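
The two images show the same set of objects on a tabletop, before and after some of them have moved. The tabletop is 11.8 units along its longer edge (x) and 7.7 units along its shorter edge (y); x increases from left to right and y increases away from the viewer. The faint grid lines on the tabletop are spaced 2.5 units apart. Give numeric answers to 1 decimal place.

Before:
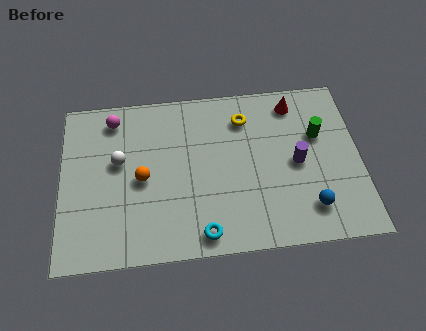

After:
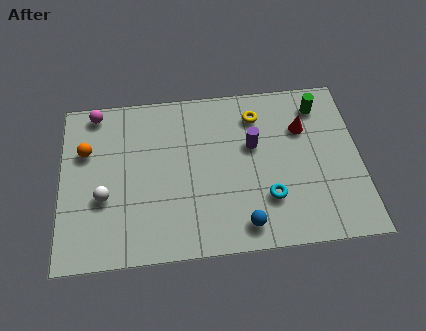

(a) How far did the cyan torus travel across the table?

2.9

The cyan torus moved from about (5.5, 0.9) to (8.1, 2.2), a distance of √(2.6² + 1.3²) ≈ 2.9.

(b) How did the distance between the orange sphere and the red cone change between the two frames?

+1.8

The distance was about 6.8 in the first image and 8.6 in the second, so they moved 1.8 units further apart.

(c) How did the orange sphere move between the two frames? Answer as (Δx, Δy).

(-2.2, 1.5)

From the two frames, the orange sphere sits at roughly (3.2, 3.6) before and (1.0, 5.1) after.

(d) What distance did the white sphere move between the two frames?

1.7

From (2.3, 4.5) to (1.7, 2.9), the white sphere covered √(0.6² + 1.6²) ≈ 1.7 units.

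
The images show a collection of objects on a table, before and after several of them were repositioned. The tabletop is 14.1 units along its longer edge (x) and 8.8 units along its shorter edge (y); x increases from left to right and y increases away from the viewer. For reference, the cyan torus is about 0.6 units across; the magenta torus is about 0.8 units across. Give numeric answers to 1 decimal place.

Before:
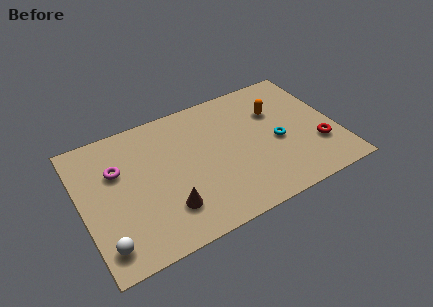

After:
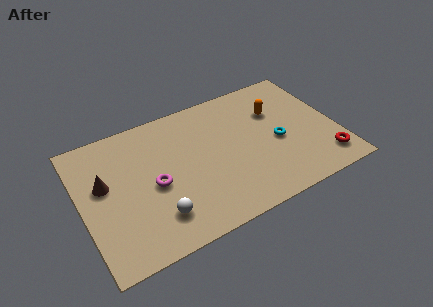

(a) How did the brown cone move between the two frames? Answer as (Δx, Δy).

(-3.1, 3.0)

The brown cone was at about (4.4, 2.2) and moved to about (1.3, 5.2).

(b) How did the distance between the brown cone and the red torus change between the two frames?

+3.8

Before: roughly 8.5 units apart; after: 12.3. That's 3.8 units further apart.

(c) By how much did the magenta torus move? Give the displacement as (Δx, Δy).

(1.8, -1.8)

From the two frames, the magenta torus sits at roughly (2.1, 5.8) before and (3.9, 4.0) after.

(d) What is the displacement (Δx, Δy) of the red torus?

(0.2, -1.1)

From the two frames, the red torus sits at roughly (12.9, 2.7) before and (13.1, 1.6) after.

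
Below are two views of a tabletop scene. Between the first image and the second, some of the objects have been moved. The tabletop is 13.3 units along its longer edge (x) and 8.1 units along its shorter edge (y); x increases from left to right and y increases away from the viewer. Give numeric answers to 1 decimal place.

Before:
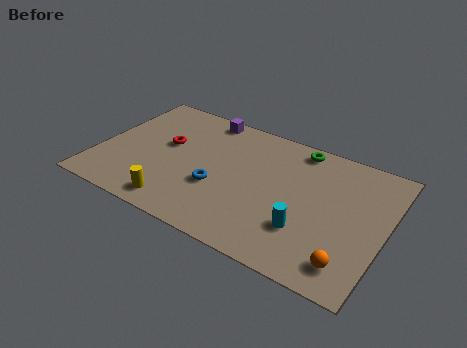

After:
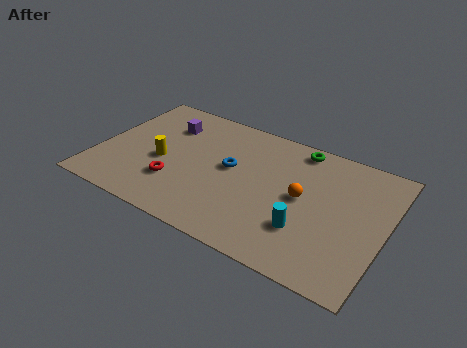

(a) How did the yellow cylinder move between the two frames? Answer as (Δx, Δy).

(-1.1, 2.4)

The yellow cylinder started near (4.1, 1.1) and ended near (3.0, 3.5).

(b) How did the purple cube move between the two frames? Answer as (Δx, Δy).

(-1.6, -1.3)

The purple cube was at about (4.4, 7.3) and moved to about (2.8, 6.0).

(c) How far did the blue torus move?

1.6

From (5.7, 3.0) to (6.1, 4.5), the blue torus covered √(0.4² + 1.5²) ≈ 1.6 units.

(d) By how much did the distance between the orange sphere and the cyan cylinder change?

-0.5

The distance was about 2.3 in the first image and 1.8 in the second, so they moved 0.5 units closer together.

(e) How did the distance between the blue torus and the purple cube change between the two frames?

-0.9

They were about 4.5 units apart before and 3.6 after — 0.9 units closer together.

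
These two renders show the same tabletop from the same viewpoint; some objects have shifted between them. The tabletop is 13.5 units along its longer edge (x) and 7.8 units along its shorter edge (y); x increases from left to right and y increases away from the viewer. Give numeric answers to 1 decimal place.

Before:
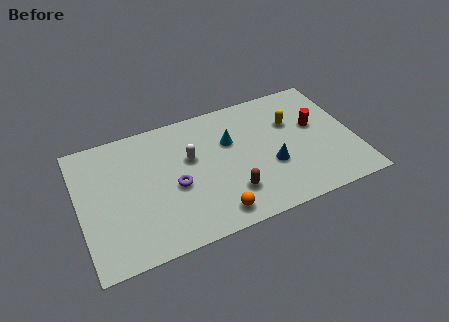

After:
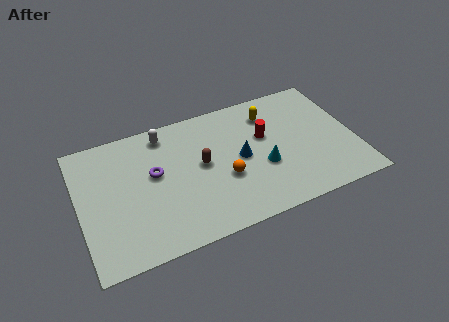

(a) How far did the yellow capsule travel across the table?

1.3

The yellow capsule moved from about (10.6, 5.2) to (9.6, 6.1), a distance of √(1.0² + 0.9²) ≈ 1.3.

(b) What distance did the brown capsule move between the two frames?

2.5

The brown capsule moved from about (7.2, 2.0) to (6.0, 4.2), a distance of √(1.2² + 2.2²) ≈ 2.5.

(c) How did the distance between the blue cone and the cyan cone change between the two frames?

-1.5

The distance was about 2.8 in the first image and 1.3 in the second, so they moved 1.5 units closer together.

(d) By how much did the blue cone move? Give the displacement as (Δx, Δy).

(-1.4, 1.0)

The blue cone started near (9.3, 2.9) and ended near (7.9, 3.9).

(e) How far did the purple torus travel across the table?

1.4

The purple torus was near (4.6, 3.4) before and (3.7, 4.5) after, so it travelled √(0.9² + 1.1²) ≈ 1.4 units.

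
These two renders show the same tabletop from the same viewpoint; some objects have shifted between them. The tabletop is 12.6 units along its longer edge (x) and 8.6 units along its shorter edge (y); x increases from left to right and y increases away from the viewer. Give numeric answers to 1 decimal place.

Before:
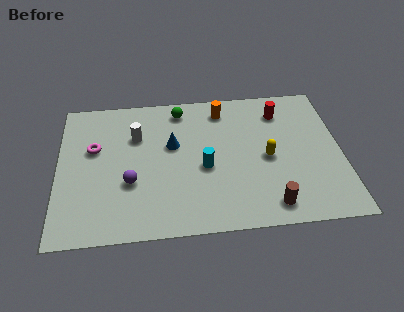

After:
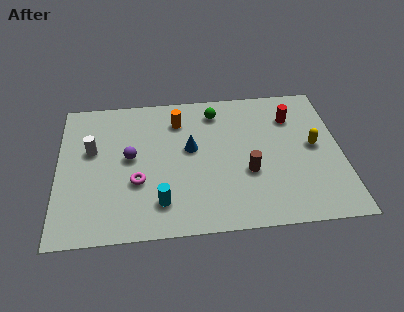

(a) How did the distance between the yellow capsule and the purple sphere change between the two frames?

+2.0

They were about 6.2 units apart before and 8.2 after — 2.0 units further apart.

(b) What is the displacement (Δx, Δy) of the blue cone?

(0.8, -0.3)

The blue cone started near (5.1, 5.2) and ended near (5.9, 4.9).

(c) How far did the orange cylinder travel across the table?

2.1

The orange cylinder moved from about (7.4, 7.2) to (5.4, 6.7), a distance of √(2.0² + 0.5²) ≈ 2.1.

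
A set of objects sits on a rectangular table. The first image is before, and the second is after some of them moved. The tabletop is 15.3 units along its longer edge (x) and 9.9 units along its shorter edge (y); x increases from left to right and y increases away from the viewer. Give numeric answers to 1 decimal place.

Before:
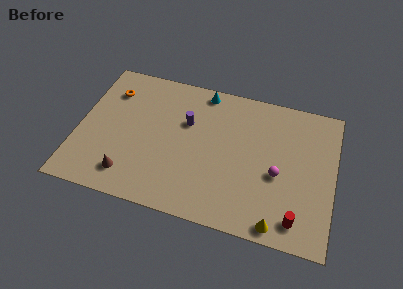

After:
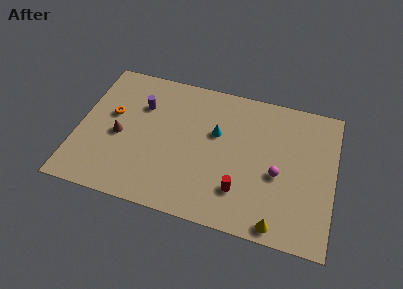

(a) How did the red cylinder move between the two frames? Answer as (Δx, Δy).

(-3.4, 1.0)

The red cylinder started near (13.3, 1.5) and ended near (9.9, 2.5).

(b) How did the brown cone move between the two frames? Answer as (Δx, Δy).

(-0.8, 2.6)

The brown cone started near (3.3, 1.8) and ended near (2.5, 4.4).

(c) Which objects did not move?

the magenta sphere and the yellow cone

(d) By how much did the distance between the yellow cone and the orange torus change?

-1.0

They were about 12.4 units apart before and 11.4 after — 1.0 units closer together.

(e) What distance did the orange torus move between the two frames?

1.7

From (1.7, 7.5) to (1.9, 5.8), the orange torus covered √(0.2² + 1.7²) ≈ 1.7 units.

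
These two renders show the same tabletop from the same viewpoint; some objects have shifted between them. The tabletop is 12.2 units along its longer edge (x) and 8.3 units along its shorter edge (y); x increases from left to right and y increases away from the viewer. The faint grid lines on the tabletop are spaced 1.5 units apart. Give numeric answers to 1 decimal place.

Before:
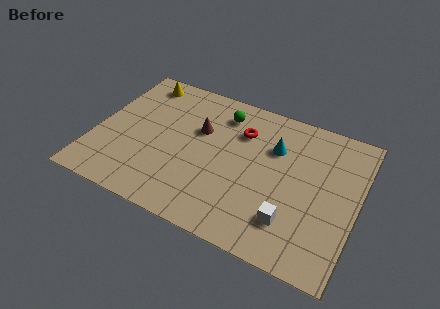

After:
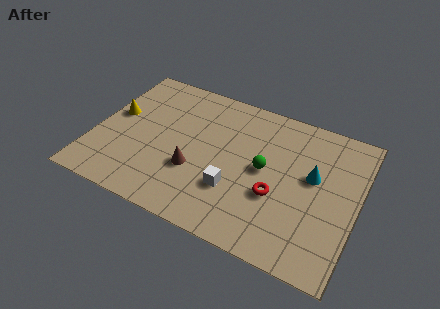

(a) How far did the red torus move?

3.5

From (6.6, 6.0) to (8.6, 3.1), the red torus covered √(2.0² + 2.9²) ≈ 3.5 units.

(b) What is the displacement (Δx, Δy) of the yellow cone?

(-0.8, -2.5)

The yellow cone was at about (1.6, 7.2) and moved to about (0.8, 4.7).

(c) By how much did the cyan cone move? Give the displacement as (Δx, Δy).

(1.9, -0.9)

The cyan cone was at about (8.2, 5.7) and moved to about (10.1, 4.8).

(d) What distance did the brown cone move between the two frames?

2.4

The brown cone moved from about (4.7, 5.3) to (4.8, 2.9), a distance of √(0.1² + 2.4²) ≈ 2.4.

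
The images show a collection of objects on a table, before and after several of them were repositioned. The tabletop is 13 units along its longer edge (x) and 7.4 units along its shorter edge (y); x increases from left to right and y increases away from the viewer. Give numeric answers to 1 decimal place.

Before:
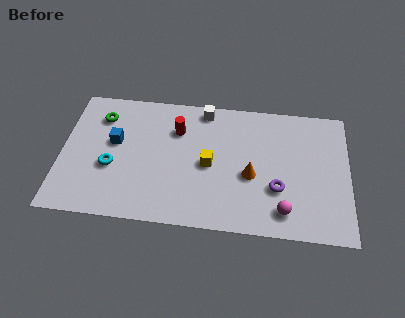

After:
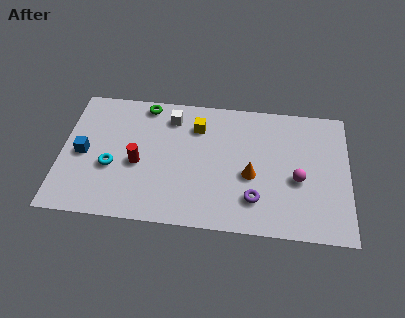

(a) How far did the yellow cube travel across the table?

2.2

From (6.7, 3.5) to (6.1, 5.6), the yellow cube covered √(0.6² + 2.1²) ≈ 2.2 units.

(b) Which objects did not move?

the orange cone and the cyan torus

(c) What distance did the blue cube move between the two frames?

1.6

The blue cube moved from about (2.4, 4.3) to (1.0, 3.5), a distance of √(1.4² + 0.8²) ≈ 1.6.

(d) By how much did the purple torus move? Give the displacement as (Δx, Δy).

(-1.0, -0.7)

The purple torus was at about (9.8, 2.5) and moved to about (8.8, 1.8).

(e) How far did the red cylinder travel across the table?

2.7

From (5.2, 5.3) to (3.5, 3.2), the red cylinder covered √(1.7² + 2.1²) ≈ 2.7 units.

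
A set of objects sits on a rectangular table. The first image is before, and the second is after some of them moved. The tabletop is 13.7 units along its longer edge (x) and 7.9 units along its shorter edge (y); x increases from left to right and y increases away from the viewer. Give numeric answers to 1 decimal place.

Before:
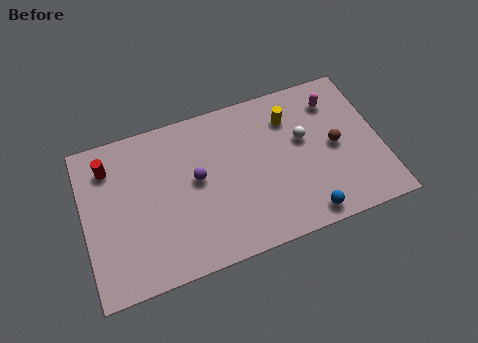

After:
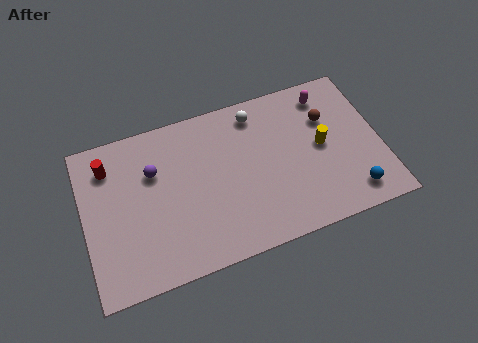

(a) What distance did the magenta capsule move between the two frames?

0.5

The magenta capsule moved from about (11.8, 6.2) to (11.5, 6.6), a distance of √(0.3² + 0.4²) ≈ 0.5.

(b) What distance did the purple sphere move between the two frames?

2.1

The purple sphere was near (5.2, 4.3) before and (3.3, 5.3) after, so it travelled √(1.9² + 1.0²) ≈ 2.1 units.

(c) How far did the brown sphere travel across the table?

1.5

The brown sphere was near (11.6, 3.9) before and (11.4, 5.4) after, so it travelled √(0.2² + 1.5²) ≈ 1.5 units.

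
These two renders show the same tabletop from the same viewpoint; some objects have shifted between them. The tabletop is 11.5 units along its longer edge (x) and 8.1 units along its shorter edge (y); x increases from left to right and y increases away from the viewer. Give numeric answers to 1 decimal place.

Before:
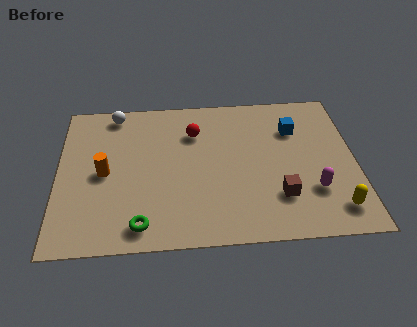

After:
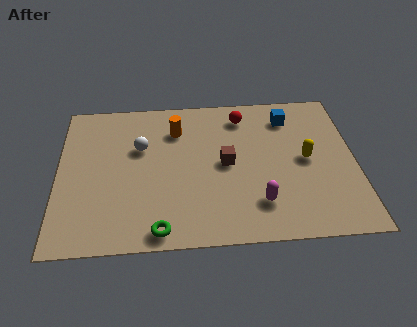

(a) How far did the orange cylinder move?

3.6

From (1.8, 3.9) to (4.6, 6.1), the orange cylinder covered √(2.8² + 2.2²) ≈ 3.6 units.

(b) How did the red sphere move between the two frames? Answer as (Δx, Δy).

(1.9, 0.8)

The red sphere was at about (5.3, 5.9) and moved to about (7.2, 6.7).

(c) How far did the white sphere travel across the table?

2.2

The white sphere was near (2.2, 7.2) before and (3.2, 5.2) after, so it travelled √(1.0² + 2.0²) ≈ 2.2 units.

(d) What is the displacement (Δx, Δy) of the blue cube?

(-0.2, 0.7)

The blue cube was at about (9.2, 5.8) and moved to about (9.0, 6.5).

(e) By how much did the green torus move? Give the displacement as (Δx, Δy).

(0.7, -0.3)

The green torus started near (3.2, 1.1) and ended near (3.9, 0.8).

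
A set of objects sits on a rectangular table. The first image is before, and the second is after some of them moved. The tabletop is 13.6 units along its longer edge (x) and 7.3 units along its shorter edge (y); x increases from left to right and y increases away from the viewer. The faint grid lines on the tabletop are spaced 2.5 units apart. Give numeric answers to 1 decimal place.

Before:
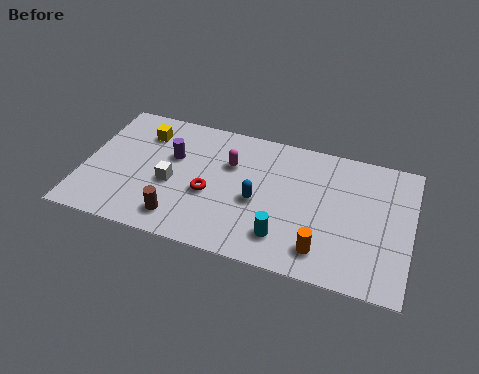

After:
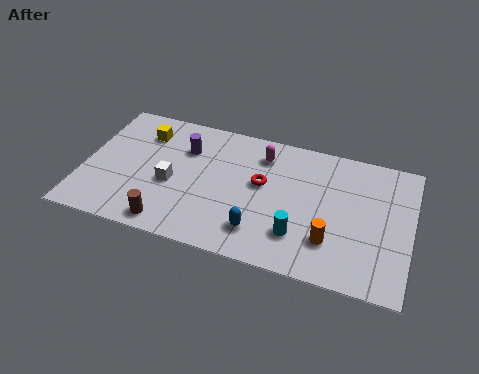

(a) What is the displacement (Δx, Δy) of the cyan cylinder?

(0.6, 0.3)

The cyan cylinder was at about (8.5, 1.6) and moved to about (9.1, 1.9).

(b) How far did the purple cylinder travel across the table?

0.8

The purple cylinder was near (3.6, 4.6) before and (4.1, 5.2) after, so it travelled √(0.5² + 0.6²) ≈ 0.8 units.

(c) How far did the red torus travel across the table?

2.4

The red torus was near (5.3, 3.0) before and (7.4, 4.2) after, so it travelled √(2.1² + 1.2²) ≈ 2.4 units.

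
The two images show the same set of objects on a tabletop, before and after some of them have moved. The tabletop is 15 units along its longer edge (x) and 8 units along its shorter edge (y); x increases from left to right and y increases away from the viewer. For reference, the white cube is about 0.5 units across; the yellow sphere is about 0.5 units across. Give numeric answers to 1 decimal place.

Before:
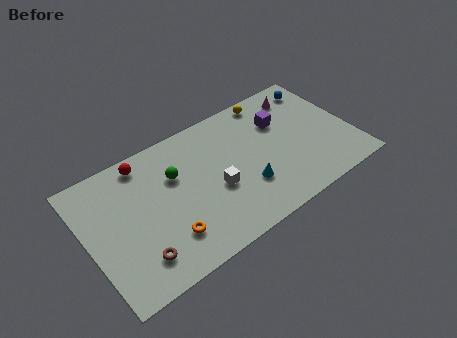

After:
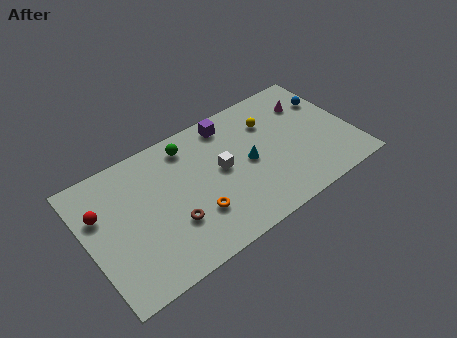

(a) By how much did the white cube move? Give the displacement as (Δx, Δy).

(0.5, 1.0)

From the two frames, the white cube sits at roughly (7.1, 3.3) before and (7.6, 4.3) after.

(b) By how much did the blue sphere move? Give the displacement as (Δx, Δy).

(0.3, -1.1)

From the two frames, the blue sphere sits at roughly (13.8, 6.7) before and (14.1, 5.6) after.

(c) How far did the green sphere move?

1.7

From (5.1, 5.3) to (6.1, 6.7), the green sphere covered √(1.0² + 1.4²) ≈ 1.7 units.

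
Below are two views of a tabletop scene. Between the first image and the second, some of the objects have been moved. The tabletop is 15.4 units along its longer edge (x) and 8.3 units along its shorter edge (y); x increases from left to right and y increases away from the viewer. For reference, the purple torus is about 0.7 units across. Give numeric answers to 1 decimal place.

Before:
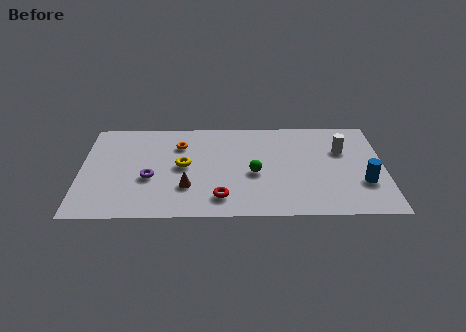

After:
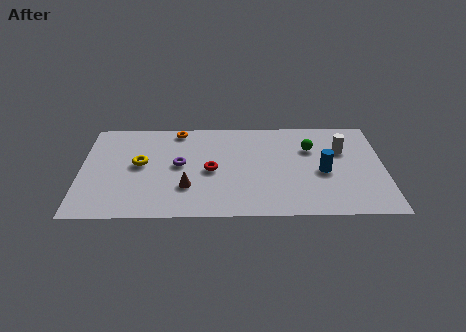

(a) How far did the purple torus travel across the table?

1.9

From (3.5, 3.3) to (5.0, 4.4), the purple torus covered √(1.5² + 1.1²) ≈ 1.9 units.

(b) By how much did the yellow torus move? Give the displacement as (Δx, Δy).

(-2.2, 0.2)

From the two frames, the yellow torus sits at roughly (5.2, 4.3) before and (3.0, 4.5) after.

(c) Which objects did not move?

the white cylinder and the brown cone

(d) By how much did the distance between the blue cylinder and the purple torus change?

-3.5

They were about 10.8 units apart before and 7.3 after — 3.5 units closer together.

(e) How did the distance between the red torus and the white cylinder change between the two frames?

-0.4

The distance was about 7.3 in the first image and 6.9 in the second, so they moved 0.4 units closer together.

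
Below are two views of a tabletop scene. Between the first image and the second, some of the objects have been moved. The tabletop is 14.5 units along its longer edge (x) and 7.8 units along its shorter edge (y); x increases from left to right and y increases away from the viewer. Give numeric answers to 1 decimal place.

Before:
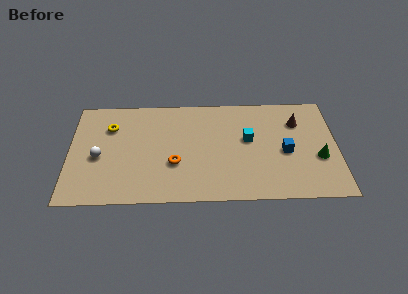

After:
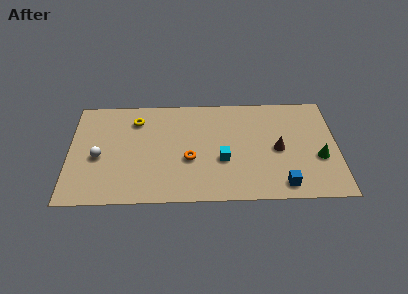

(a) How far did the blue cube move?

2.4

The blue cube was near (11.7, 3.5) before and (11.5, 1.1) after, so it travelled √(0.2² + 2.4²) ≈ 2.4 units.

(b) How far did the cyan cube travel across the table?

2.1

The cyan cube was near (9.7, 4.5) before and (8.3, 3.0) after, so it travelled √(1.4² + 1.5²) ≈ 2.1 units.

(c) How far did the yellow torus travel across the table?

1.5

The yellow torus was near (2.2, 5.6) before and (3.6, 6.1) after, so it travelled √(1.4² + 0.5²) ≈ 1.5 units.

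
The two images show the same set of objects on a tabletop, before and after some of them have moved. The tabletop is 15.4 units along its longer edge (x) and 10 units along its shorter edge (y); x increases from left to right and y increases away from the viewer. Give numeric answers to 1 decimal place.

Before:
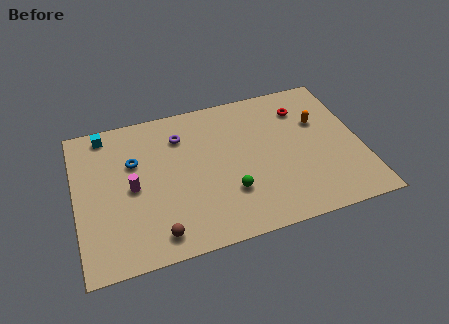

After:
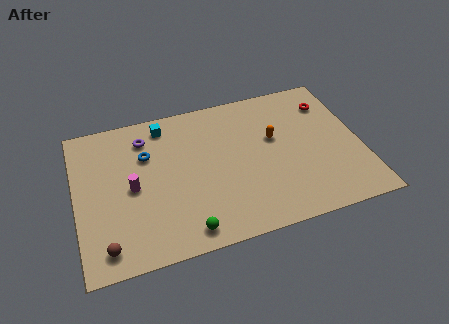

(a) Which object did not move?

the magenta cylinder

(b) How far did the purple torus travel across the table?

1.9

From (5.8, 7.6) to (3.9, 8.0), the purple torus covered √(1.9² + 0.4²) ≈ 1.9 units.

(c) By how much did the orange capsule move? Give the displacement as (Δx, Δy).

(-2.5, -0.5)

The orange capsule started near (13.3, 6.5) and ended near (10.8, 6.0).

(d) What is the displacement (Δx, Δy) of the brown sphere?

(-2.7, 0.0)

The brown sphere was at about (4.1, 1.4) and moved to about (1.4, 1.4).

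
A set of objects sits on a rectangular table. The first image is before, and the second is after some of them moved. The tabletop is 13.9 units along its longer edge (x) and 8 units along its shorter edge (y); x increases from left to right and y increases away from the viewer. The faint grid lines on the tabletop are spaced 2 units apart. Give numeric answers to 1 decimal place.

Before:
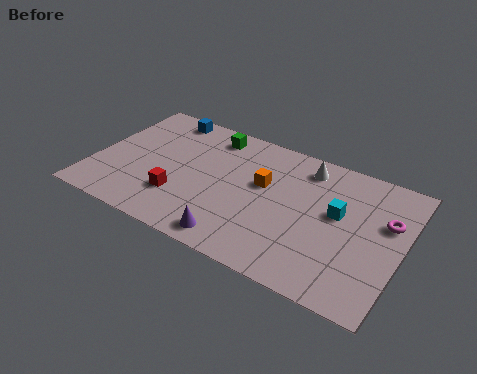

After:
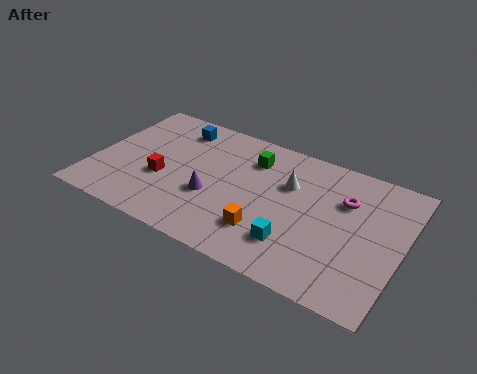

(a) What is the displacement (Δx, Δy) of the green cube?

(2.0, -0.7)

From the two frames, the green cube sits at roughly (4.9, 6.8) before and (6.9, 6.1) after.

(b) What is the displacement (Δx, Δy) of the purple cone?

(-1.4, 2.0)

The purple cone started near (6.9, 1.0) and ended near (5.5, 3.0).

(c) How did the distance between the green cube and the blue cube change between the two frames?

+1.3

The distance was about 2.3 in the first image and 3.6 in the second, so they moved 1.3 units further apart.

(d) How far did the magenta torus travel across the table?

1.9

The magenta torus was near (13.1, 5.1) before and (11.2, 5.5) after, so it travelled √(1.9² + 0.4²) ≈ 1.9 units.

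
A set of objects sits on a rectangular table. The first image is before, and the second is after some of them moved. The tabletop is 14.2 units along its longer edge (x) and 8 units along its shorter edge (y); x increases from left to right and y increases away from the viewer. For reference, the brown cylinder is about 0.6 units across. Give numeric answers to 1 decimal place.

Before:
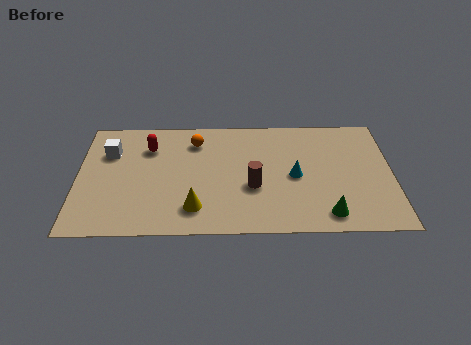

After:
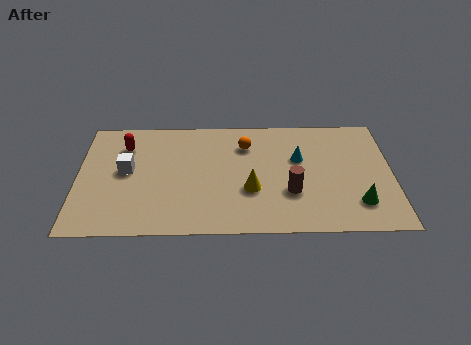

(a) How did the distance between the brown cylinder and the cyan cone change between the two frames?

+0.3

They were about 2.0 units apart before and 2.3 after — 0.3 units further apart.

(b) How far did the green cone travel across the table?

1.6

From (11.2, 1.2) to (12.6, 1.9), the green cone covered √(1.4² + 0.7²) ≈ 1.6 units.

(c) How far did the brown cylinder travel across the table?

1.7

The brown cylinder was near (7.9, 3.1) before and (9.6, 2.7) after, so it travelled √(1.7² + 0.4²) ≈ 1.7 units.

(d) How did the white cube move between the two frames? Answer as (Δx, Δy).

(0.8, -1.3)

The white cube started near (1.4, 5.6) and ended near (2.2, 4.3).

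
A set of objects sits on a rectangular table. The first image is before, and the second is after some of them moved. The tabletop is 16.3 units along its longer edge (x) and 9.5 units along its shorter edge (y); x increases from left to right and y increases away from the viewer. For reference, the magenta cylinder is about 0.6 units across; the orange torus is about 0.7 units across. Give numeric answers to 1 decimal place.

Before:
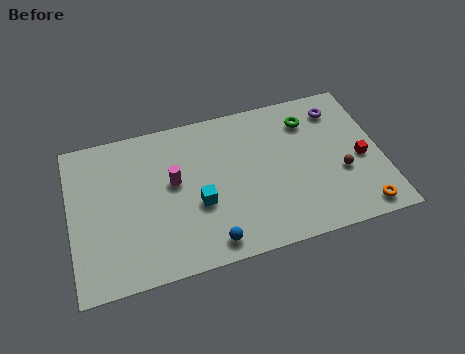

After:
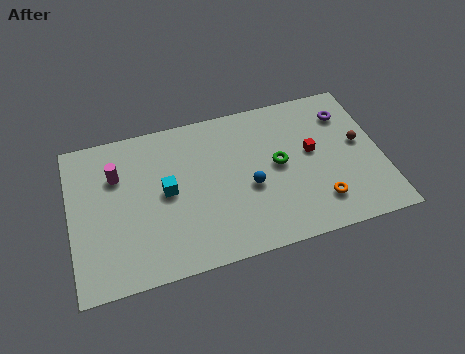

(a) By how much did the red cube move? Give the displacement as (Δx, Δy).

(-2.5, 1.1)

From the two frames, the red cube sits at roughly (15.2, 4.2) before and (12.7, 5.3) after.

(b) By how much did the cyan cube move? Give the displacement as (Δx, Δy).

(-1.6, 1.2)

The cyan cube started near (6.6, 3.7) and ended near (5.0, 4.9).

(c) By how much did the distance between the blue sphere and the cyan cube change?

+1.9

Before: roughly 2.5 units apart; after: 4.4. That's 1.9 units further apart.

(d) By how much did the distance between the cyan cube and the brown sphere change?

+2.7

The distance was about 7.5 in the first image and 10.2 in the second, so they moved 2.7 units further apart.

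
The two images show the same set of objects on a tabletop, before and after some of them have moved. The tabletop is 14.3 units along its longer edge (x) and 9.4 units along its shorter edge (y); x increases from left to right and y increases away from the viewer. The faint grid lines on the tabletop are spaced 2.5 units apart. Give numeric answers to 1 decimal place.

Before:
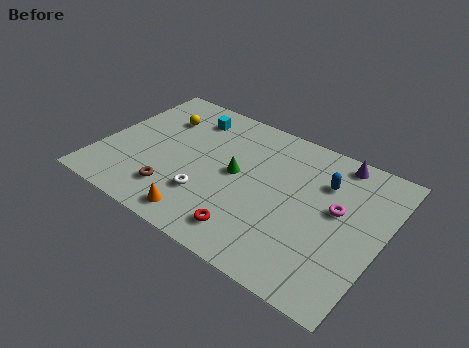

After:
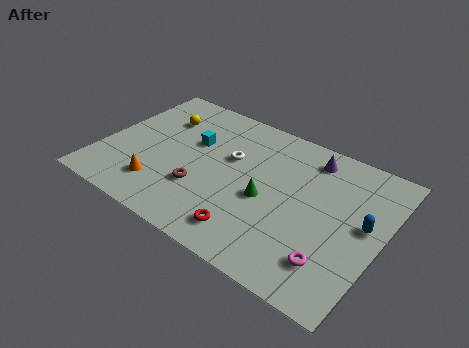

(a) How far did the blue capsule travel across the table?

2.8

From (11.1, 6.7) to (13.4, 5.1), the blue capsule covered √(2.3² + 1.6²) ≈ 2.8 units.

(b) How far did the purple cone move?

1.4

The purple cone was near (11.5, 8.4) before and (10.2, 7.9) after, so it travelled √(1.3² + 0.5²) ≈ 1.4 units.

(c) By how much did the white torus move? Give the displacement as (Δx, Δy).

(0.6, 3.1)

The white torus was at about (5.8, 2.7) and moved to about (6.4, 5.8).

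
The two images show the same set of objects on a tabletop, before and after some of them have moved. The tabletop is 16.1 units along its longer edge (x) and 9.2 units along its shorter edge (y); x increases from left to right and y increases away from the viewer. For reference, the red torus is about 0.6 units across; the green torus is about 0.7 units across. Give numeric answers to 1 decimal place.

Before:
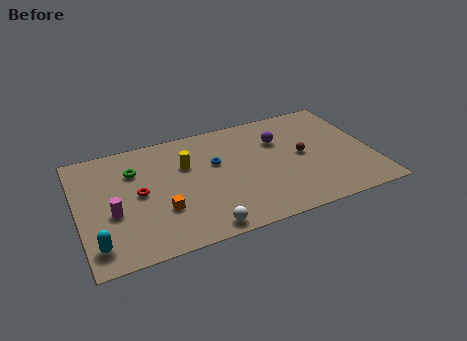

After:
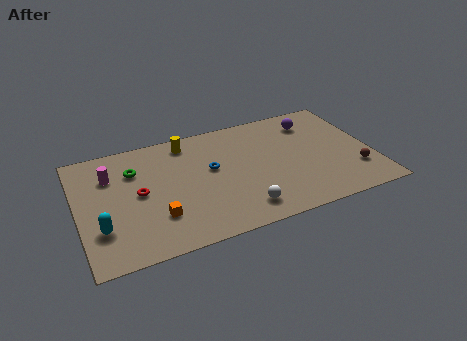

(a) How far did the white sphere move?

2.3

The white sphere was near (6.4, 0.9) before and (8.6, 1.6) after, so it travelled √(2.2² + 0.7²) ≈ 2.3 units.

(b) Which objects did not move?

the red torus and the green torus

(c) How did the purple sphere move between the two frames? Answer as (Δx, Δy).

(2.0, 0.9)

The purple sphere started near (11.2, 6.4) and ended near (13.2, 7.3).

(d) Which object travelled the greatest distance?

the brown sphere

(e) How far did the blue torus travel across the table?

0.5

From (7.6, 5.7) to (7.3, 5.3), the blue torus covered √(0.3² + 0.4²) ≈ 0.5 units.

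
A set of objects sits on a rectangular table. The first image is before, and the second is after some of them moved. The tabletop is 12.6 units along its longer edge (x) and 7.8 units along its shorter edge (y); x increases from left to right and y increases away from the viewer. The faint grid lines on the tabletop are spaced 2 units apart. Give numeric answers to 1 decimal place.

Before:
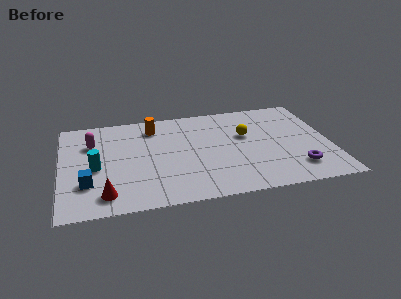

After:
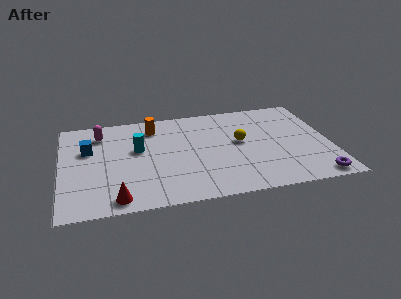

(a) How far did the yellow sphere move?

0.6

The yellow sphere moved from about (8.7, 4.8) to (8.4, 4.3), a distance of √(0.3² + 0.5²) ≈ 0.6.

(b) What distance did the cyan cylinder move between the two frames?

2.3

The cyan cylinder was near (1.6, 3.5) before and (3.6, 4.6) after, so it travelled √(2.0² + 1.1²) ≈ 2.3 units.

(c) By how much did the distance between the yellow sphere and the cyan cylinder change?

-2.4

The distance was about 7.2 in the first image and 4.8 in the second, so they moved 2.4 units closer together.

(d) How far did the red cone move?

0.6

The red cone was near (2.0, 1.3) before and (2.5, 0.9) after, so it travelled √(0.5² + 0.4²) ≈ 0.6 units.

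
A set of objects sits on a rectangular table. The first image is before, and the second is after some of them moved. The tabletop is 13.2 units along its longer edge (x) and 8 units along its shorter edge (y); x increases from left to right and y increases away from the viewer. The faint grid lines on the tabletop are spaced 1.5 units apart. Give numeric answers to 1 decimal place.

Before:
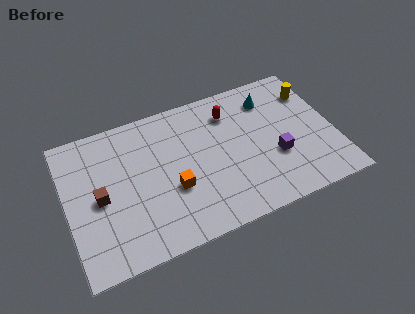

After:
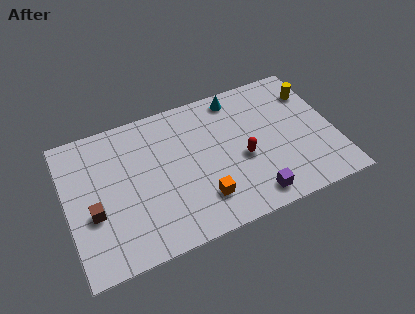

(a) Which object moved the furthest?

the red capsule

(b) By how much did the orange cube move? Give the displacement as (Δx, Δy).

(1.3, -1.1)

From the two frames, the orange cube sits at roughly (5.1, 3.0) before and (6.4, 1.9) after.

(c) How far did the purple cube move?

2.3

The purple cube was near (10.2, 2.9) before and (8.8, 1.1) after, so it travelled √(1.4² + 1.8²) ≈ 2.3 units.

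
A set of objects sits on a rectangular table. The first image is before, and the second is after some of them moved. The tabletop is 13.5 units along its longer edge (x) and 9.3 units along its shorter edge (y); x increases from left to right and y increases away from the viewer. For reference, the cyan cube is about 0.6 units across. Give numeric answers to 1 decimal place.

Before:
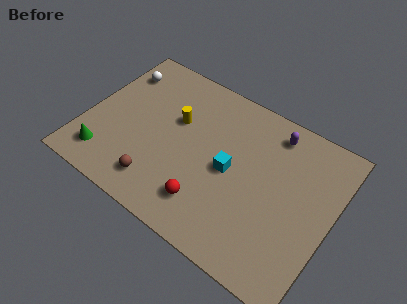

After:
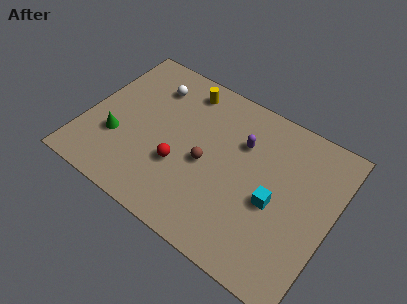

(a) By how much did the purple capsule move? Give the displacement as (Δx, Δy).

(-1.5, -1.5)

The purple capsule was at about (9.8, 7.9) and moved to about (8.3, 6.4).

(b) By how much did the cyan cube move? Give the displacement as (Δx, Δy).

(2.5, -0.5)

From the two frames, the cyan cube sits at roughly (8.0, 4.5) before and (10.5, 4.0) after.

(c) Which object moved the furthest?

the brown sphere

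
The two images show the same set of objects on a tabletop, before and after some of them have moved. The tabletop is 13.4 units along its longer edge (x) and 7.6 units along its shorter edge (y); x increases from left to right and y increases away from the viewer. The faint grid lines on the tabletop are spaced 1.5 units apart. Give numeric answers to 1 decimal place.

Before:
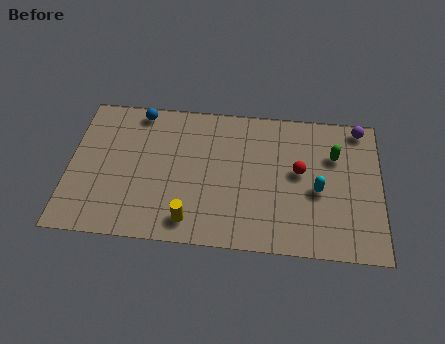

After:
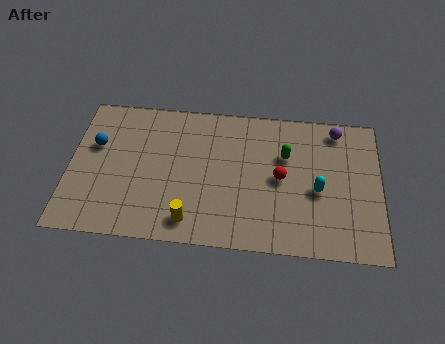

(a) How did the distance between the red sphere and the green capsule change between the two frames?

-0.6

The distance was about 1.8 in the first image and 1.2 in the second, so they moved 0.6 units closer together.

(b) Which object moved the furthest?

the blue sphere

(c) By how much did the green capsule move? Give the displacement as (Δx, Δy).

(-2.1, -0.2)

The green capsule was at about (11.4, 5.2) and moved to about (9.3, 5.0).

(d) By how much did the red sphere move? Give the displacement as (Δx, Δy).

(-0.8, -0.4)

From the two frames, the red sphere sits at roughly (9.9, 4.2) before and (9.1, 3.8) after.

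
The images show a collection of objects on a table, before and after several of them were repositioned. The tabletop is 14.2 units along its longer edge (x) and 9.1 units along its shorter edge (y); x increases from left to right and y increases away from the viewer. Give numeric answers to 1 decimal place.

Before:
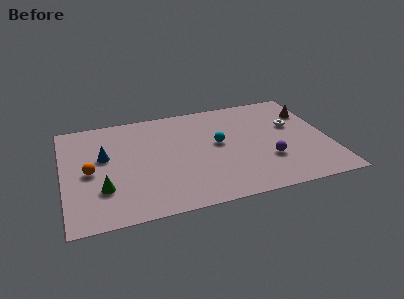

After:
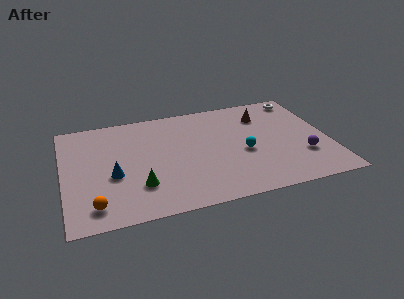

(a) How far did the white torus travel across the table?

2.5

The white torus was near (12.4, 5.6) before and (13.1, 8.0) after, so it travelled √(0.7² + 2.4²) ≈ 2.5 units.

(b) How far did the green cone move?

1.9

The green cone moved from about (2.0, 2.7) to (3.9, 2.5), a distance of √(1.9² + 0.2²) ≈ 1.9.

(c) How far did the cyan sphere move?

1.7

The cyan sphere moved from about (8.3, 5.0) to (9.6, 3.9), a distance of √(1.3² + 1.1²) ≈ 1.7.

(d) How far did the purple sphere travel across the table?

1.9

The purple sphere was near (10.8, 2.9) before and (12.7, 2.8) after, so it travelled √(1.9² + 0.1²) ≈ 1.9 units.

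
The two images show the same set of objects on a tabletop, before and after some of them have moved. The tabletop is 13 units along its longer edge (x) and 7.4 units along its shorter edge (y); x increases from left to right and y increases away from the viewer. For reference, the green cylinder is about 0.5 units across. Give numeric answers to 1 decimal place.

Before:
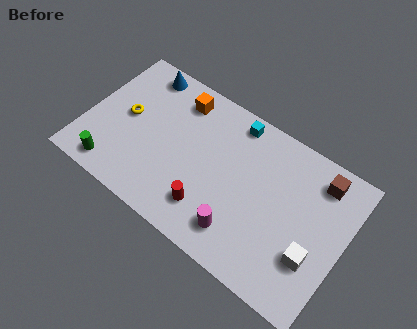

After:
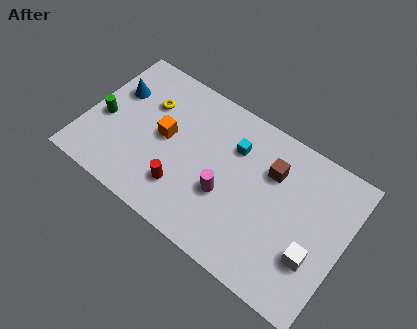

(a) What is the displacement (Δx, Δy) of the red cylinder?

(-1.4, 0.2)

From the two frames, the red cylinder sits at roughly (6.6, 1.7) before and (5.2, 1.9) after.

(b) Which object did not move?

the white cube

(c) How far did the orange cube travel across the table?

2.2

The orange cube was near (4.2, 6.1) before and (3.9, 3.9) after, so it travelled √(0.3² + 2.2²) ≈ 2.2 units.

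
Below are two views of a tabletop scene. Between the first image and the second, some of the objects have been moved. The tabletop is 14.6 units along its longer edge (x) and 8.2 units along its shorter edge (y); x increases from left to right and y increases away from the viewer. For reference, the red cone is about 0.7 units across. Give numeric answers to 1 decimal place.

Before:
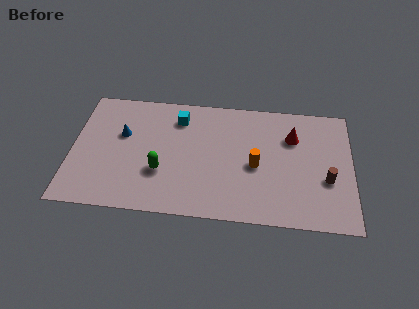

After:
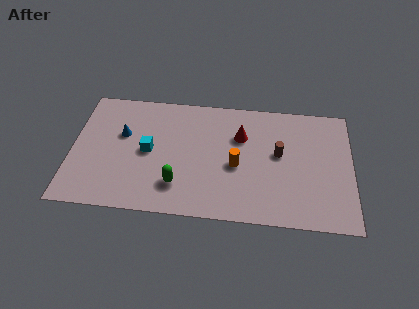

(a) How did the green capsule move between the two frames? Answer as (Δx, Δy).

(0.9, -0.8)

The green capsule was at about (4.7, 2.8) and moved to about (5.6, 2.0).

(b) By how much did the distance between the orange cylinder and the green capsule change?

-1.6

Before: roughly 5.0 units apart; after: 3.4. That's 1.6 units closer together.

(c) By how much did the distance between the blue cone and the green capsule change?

+1.2

Before: roughly 3.1 units apart; after: 4.3. That's 1.2 units further apart.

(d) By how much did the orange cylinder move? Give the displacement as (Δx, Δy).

(-1.0, -0.1)

The orange cylinder was at about (9.6, 3.7) and moved to about (8.6, 3.6).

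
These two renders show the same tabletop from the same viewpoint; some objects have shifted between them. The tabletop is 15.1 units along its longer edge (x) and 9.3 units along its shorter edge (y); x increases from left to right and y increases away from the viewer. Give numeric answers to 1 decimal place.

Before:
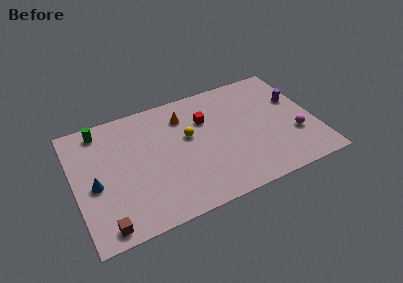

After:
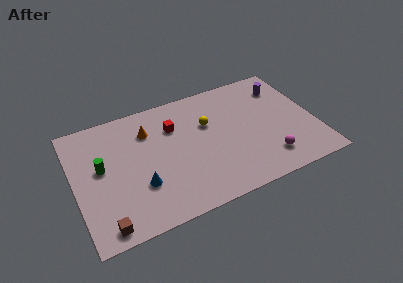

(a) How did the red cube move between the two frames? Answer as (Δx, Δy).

(-2.0, 0.2)

The red cube started near (8.4, 6.4) and ended near (6.4, 6.6).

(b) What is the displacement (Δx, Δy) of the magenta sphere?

(-1.9, -1.2)

From the two frames, the magenta sphere sits at roughly (13.7, 3.1) before and (11.8, 1.9) after.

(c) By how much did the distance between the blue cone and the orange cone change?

-2.7

The distance was about 6.7 in the first image and 4.0 in the second, so they moved 2.7 units closer together.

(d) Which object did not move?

the brown cube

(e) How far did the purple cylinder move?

1.4

The purple cylinder moved from about (14.1, 5.9) to (13.5, 7.2), a distance of √(0.6² + 1.3²) ≈ 1.4.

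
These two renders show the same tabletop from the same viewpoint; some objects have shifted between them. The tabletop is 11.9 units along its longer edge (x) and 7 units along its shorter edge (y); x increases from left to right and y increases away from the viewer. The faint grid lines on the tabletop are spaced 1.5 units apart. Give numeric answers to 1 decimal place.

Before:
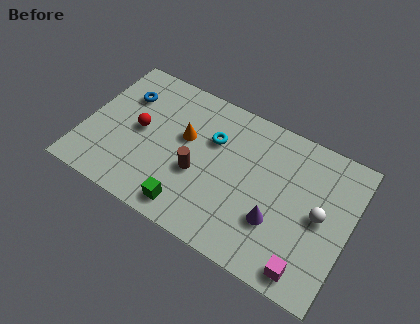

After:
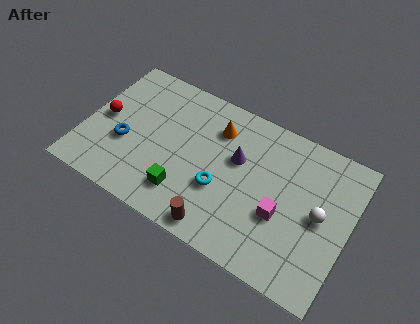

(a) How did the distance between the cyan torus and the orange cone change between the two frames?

+1.5

The distance was about 1.3 in the first image and 2.8 in the second, so they moved 1.5 units further apart.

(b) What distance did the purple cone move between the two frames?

2.8

From (8.8, 2.3) to (6.8, 4.3), the purple cone covered √(2.0² + 2.0²) ≈ 2.8 units.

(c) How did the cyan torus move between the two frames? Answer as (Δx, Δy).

(0.7, -2.1)

The cyan torus was at about (5.6, 4.7) and moved to about (6.3, 2.6).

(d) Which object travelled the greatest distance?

the purple cone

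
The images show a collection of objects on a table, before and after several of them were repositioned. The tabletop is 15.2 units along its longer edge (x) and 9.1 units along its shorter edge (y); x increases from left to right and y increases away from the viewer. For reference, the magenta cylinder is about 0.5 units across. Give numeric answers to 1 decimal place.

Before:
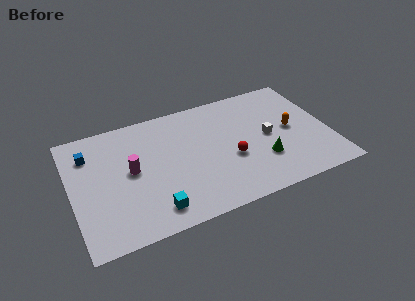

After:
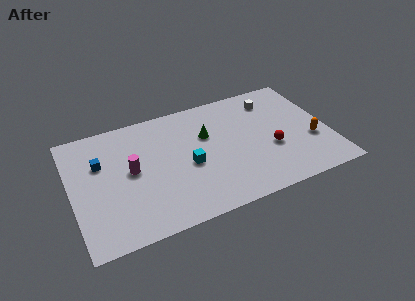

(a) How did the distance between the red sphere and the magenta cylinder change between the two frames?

+2.4

Before: roughly 5.9 units apart; after: 8.3. That's 2.4 units further apart.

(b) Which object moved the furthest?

the green cone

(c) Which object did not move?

the magenta cylinder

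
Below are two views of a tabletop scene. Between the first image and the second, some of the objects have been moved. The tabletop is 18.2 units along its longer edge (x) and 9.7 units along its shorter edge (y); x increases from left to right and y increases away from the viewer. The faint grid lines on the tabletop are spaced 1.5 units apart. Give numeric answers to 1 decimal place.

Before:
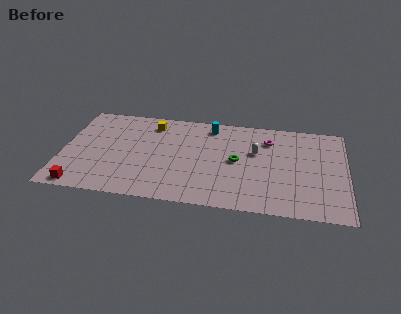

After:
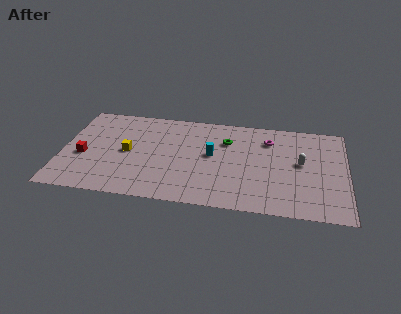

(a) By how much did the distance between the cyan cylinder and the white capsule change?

+1.9

The distance was about 3.8 in the first image and 5.7 in the second, so they moved 1.9 units further apart.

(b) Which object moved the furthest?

the yellow cube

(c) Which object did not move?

the magenta torus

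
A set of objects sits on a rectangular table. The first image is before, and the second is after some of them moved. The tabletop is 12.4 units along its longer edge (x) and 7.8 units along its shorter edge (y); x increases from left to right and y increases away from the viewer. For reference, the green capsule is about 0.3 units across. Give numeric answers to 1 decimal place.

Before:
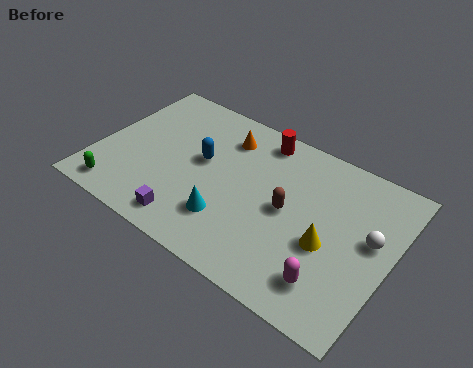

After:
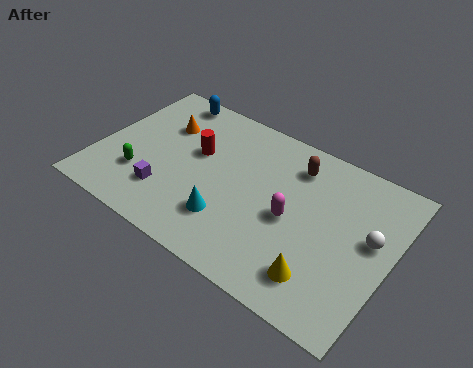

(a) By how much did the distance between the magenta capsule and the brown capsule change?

-0.6

The distance was about 3.2 in the first image and 2.6 in the second, so they moved 0.6 units closer together.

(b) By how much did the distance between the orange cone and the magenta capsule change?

-0.8

Before: roughly 7.0 units apart; after: 6.2. That's 0.8 units closer together.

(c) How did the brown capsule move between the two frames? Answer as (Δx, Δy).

(-0.1, 2.3)

From the two frames, the brown capsule sits at roughly (8.1, 3.9) before and (8.0, 6.2) after.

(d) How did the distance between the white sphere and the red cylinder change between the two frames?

+1.9

They were about 5.6 units apart before and 7.5 after — 1.9 units further apart.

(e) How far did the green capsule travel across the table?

1.5

The green capsule moved from about (1.3, 1.0) to (2.0, 2.3), a distance of √(0.7² + 1.3²) ≈ 1.5.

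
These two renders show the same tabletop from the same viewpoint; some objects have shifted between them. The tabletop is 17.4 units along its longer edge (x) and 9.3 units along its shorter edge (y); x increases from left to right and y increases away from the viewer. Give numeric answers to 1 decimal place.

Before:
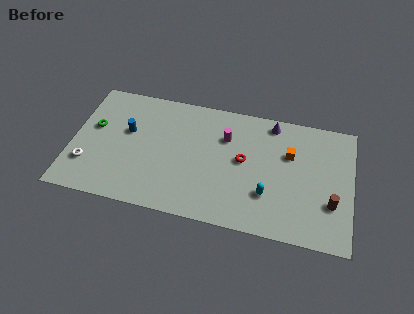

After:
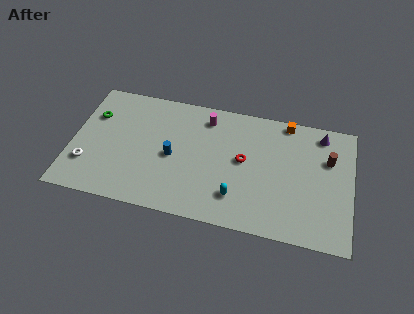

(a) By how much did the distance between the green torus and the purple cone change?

+3.0

The distance was about 11.3 in the first image and 14.3 in the second, so they moved 3.0 units further apart.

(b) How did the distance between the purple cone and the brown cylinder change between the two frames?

-4.6

The distance was about 6.5 in the first image and 1.9 in the second, so they moved 4.6 units closer together.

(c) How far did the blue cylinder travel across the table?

3.2

The blue cylinder was near (3.4, 5.6) before and (6.3, 4.3) after, so it travelled √(2.9² + 1.3²) ≈ 3.2 units.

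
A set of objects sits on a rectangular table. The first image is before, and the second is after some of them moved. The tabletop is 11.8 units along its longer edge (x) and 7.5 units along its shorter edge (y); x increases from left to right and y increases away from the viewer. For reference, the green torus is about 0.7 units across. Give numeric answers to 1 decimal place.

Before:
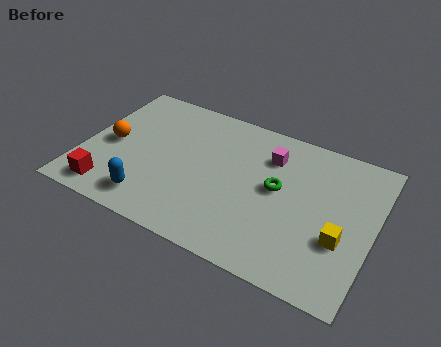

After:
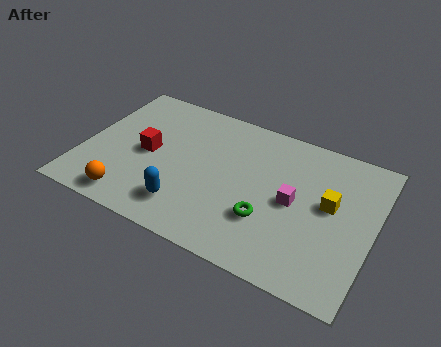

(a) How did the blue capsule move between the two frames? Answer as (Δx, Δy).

(1.4, 0.3)

The blue capsule was at about (3.1, 1.3) and moved to about (4.5, 1.6).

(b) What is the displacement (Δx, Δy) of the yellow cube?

(-0.6, 1.5)

From the two frames, the yellow cube sits at roughly (10.6, 2.7) before and (10.0, 4.2) after.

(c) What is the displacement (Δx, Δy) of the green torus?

(-0.2, -1.7)

The green torus was at about (7.9, 4.1) and moved to about (7.7, 2.4).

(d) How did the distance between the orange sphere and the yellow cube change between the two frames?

-1.2

Before: roughly 9.5 units apart; after: 8.3. That's 1.2 units closer together.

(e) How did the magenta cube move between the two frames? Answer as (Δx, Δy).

(1.2, -1.9)

From the two frames, the magenta cube sits at roughly (7.4, 5.6) before and (8.6, 3.7) after.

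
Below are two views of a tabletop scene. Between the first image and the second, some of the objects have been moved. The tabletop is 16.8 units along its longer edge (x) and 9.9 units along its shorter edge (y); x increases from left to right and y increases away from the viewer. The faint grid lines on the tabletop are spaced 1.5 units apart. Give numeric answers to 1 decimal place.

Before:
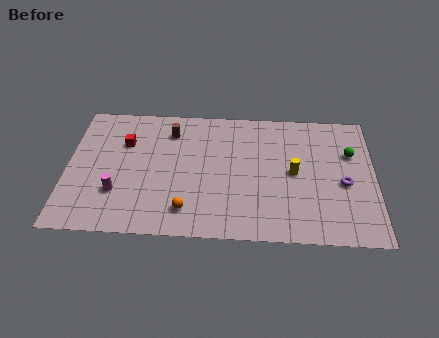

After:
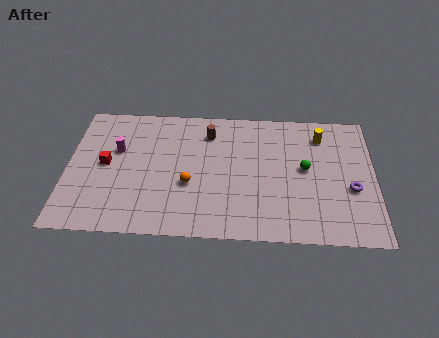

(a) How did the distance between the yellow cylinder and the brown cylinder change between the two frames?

-1.2

The distance was about 7.4 in the first image and 6.2 in the second, so they moved 1.2 units closer together.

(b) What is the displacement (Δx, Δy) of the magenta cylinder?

(-0.1, 3.2)

The magenta cylinder started near (2.8, 3.0) and ended near (2.7, 6.2).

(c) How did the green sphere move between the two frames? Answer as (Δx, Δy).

(-2.5, -1.3)

The green sphere started near (15.5, 6.6) and ended near (13.0, 5.3).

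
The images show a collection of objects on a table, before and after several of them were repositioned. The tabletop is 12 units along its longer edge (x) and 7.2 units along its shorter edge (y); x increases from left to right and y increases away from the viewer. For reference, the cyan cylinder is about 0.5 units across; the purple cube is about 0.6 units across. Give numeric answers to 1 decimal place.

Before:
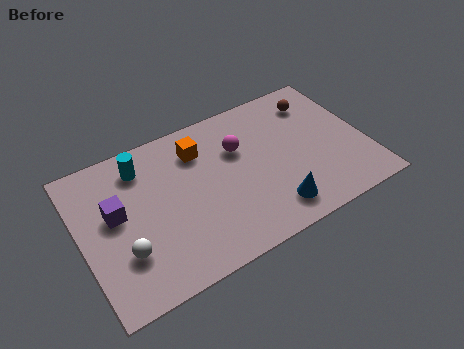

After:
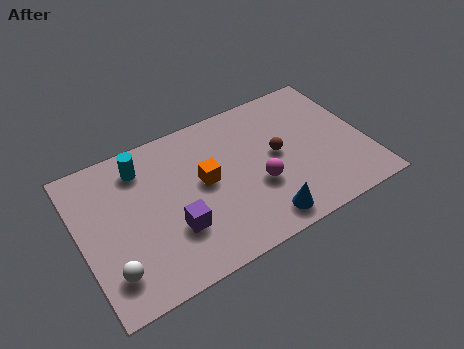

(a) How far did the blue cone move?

0.6

The blue cone moved from about (7.7, 1.3) to (7.2, 1.0), a distance of √(0.5² + 0.3²) ≈ 0.6.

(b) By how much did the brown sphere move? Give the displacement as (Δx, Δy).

(-2.0, -1.9)

The brown sphere started near (10.3, 5.7) and ended near (8.3, 3.8).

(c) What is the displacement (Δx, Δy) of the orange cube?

(0.0, -1.6)

The orange cube started near (5.2, 5.5) and ended near (5.2, 3.9).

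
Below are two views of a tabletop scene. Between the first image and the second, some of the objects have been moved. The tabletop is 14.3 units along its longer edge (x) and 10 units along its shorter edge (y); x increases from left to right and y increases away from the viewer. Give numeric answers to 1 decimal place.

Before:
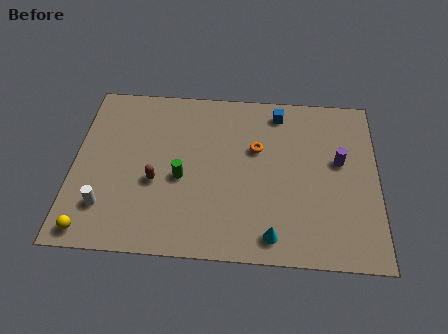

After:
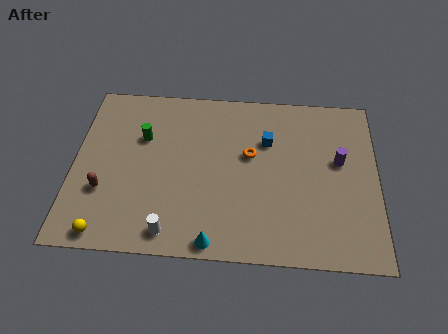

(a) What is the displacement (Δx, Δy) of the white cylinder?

(3.1, -1.2)

The white cylinder was at about (1.6, 2.4) and moved to about (4.7, 1.2).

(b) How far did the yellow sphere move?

0.7

The yellow sphere was near (1.0, 1.0) before and (1.7, 0.9) after, so it travelled √(0.7² + 0.1²) ≈ 0.7 units.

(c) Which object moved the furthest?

the white cylinder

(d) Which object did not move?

the purple cylinder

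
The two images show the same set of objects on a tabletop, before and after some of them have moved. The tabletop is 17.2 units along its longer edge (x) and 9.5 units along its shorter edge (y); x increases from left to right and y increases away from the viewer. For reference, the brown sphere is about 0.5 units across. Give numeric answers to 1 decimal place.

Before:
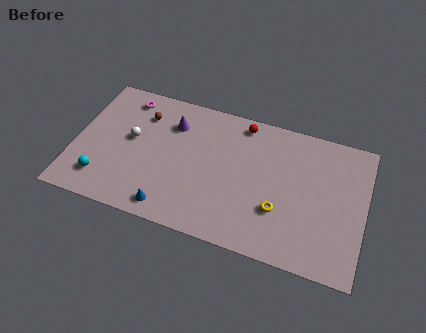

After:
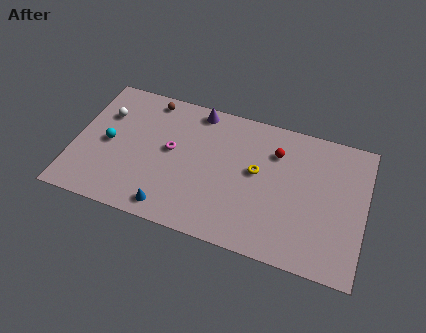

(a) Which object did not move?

the blue cone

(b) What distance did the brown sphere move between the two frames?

1.2

The brown sphere moved from about (3.8, 7.2) to (4.1, 8.4), a distance of √(0.3² + 1.2²) ≈ 1.2.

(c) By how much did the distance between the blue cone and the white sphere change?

+2.1

The distance was about 4.9 in the first image and 7.0 in the second, so they moved 2.1 units further apart.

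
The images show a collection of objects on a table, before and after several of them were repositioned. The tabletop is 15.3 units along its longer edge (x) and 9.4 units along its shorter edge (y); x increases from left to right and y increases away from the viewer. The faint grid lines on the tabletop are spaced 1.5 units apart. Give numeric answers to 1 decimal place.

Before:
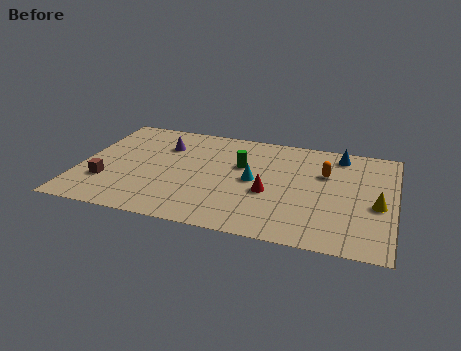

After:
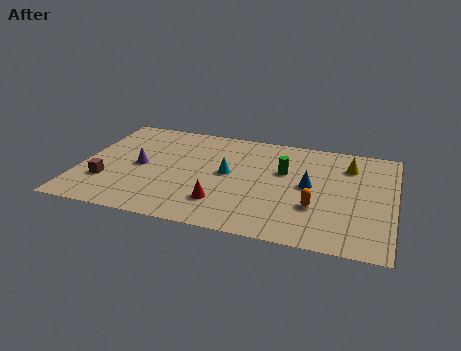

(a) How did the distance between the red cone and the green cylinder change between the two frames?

+2.0

They were about 2.6 units apart before and 4.6 after — 2.0 units further apart.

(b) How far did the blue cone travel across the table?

3.5

The blue cone was near (12.5, 8.1) before and (11.2, 4.9) after, so it travelled √(1.3² + 3.2²) ≈ 3.5 units.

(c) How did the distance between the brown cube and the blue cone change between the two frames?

-2.3

The distance was about 12.3 in the first image and 10.0 in the second, so they moved 2.3 units closer together.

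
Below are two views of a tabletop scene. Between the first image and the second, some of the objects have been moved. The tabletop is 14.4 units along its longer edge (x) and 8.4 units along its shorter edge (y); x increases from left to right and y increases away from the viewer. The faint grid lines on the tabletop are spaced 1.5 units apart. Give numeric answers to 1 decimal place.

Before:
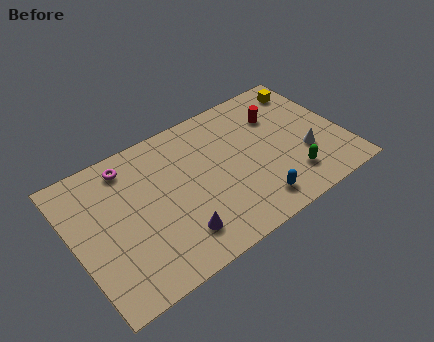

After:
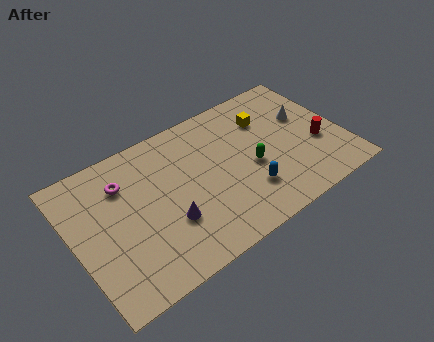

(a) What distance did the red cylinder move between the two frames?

3.3

From (11.3, 6.0) to (13.0, 3.2), the red cylinder covered √(1.7² + 2.8²) ≈ 3.3 units.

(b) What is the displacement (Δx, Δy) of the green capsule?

(-1.8, 1.7)

From the two frames, the green capsule sits at roughly (11.2, 1.9) before and (9.4, 3.6) after.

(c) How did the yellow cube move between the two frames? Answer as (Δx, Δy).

(-2.5, -0.9)

The yellow cube started near (13.2, 7.0) and ended near (10.7, 6.1).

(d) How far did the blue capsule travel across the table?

0.9

From (9.1, 1.4) to (8.9, 2.3), the blue capsule covered √(0.2² + 0.9²) ≈ 0.9 units.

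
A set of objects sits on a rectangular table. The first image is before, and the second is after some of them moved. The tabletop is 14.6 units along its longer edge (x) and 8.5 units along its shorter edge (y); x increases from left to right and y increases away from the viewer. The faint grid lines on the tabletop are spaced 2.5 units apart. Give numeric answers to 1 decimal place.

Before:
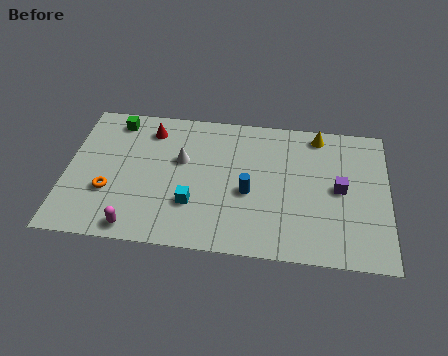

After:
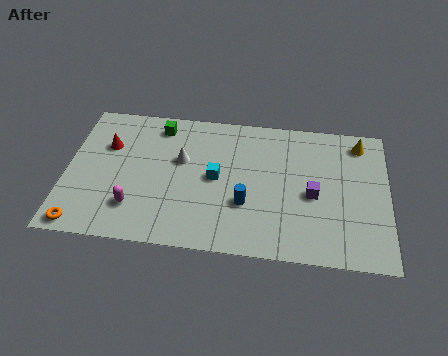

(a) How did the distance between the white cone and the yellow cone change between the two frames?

+1.7

The distance was about 6.6 in the first image and 8.3 in the second, so they moved 1.7 units further apart.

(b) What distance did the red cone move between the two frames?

2.2

From (3.7, 6.9) to (1.8, 5.7), the red cone covered √(1.9² + 1.2²) ≈ 2.2 units.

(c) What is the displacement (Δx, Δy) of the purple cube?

(-1.2, -0.5)

The purple cube was at about (12.4, 4.3) and moved to about (11.2, 3.8).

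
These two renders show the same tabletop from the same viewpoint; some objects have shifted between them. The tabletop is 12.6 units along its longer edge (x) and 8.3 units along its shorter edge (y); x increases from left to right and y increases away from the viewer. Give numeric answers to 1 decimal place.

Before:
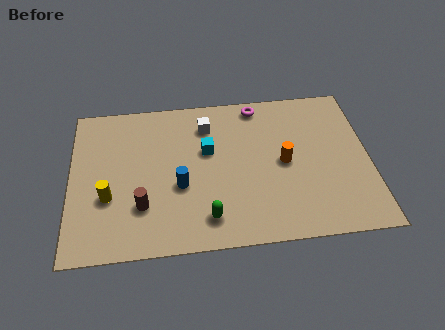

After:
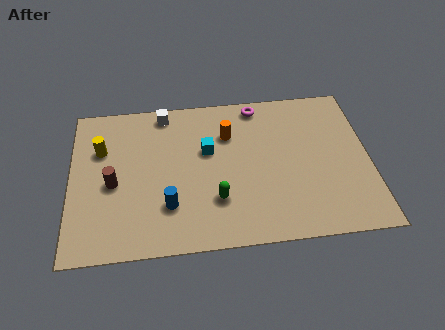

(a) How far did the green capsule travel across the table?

1.0

The green capsule was near (5.7, 1.5) before and (6.1, 2.4) after, so it travelled √(0.4² + 0.9²) ≈ 1.0 units.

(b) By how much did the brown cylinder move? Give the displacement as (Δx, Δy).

(-1.2, 1.3)

The brown cylinder started near (3.0, 2.4) and ended near (1.8, 3.7).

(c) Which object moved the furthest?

the orange cylinder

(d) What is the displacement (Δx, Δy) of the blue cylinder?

(-0.5, -1.0)

The blue cylinder was at about (4.6, 3.3) and moved to about (4.1, 2.3).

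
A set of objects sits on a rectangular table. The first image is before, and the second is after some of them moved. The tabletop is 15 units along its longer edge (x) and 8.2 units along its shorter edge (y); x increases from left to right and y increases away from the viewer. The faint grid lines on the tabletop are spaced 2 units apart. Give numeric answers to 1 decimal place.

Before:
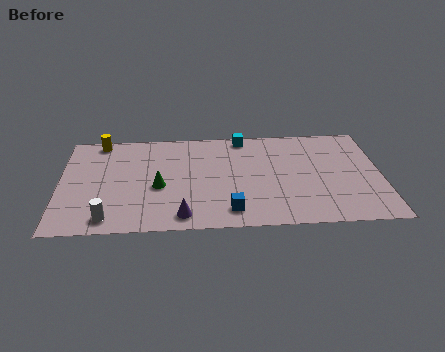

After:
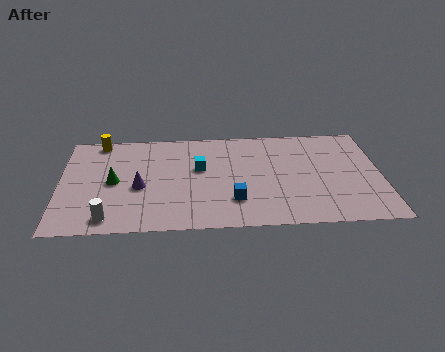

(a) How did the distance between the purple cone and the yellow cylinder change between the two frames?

-3.1

Before: roughly 7.4 units apart; after: 4.3. That's 3.1 units closer together.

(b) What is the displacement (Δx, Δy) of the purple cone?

(-2.0, 2.4)

The purple cone started near (5.7, 1.1) and ended near (3.7, 3.5).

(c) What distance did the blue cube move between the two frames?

0.8

The blue cube was near (7.9, 1.4) before and (8.1, 2.2) after, so it travelled √(0.2² + 0.8²) ≈ 0.8 units.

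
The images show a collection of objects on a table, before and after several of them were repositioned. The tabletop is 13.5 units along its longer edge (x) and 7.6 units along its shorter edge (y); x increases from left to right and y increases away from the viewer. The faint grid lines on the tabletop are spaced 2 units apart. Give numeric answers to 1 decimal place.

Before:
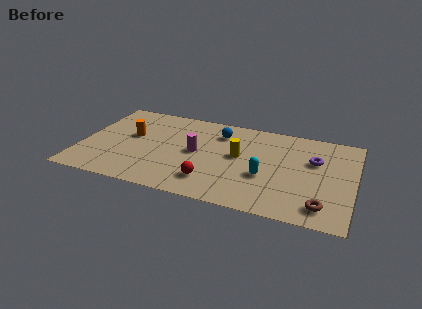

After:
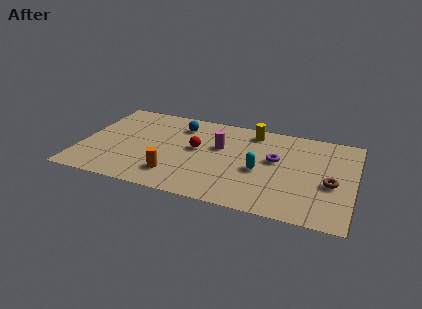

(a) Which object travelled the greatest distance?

the orange cylinder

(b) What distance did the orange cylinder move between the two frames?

3.6

From (2.4, 4.4) to (4.8, 1.7), the orange cylinder covered √(2.4² + 2.7²) ≈ 3.6 units.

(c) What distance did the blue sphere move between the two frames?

2.0

The blue sphere was near (6.7, 5.9) before and (4.7, 6.0) after, so it travelled √(2.0² + 0.1²) ≈ 2.0 units.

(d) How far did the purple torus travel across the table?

2.0

The purple torus was near (11.5, 4.9) before and (9.6, 4.4) after, so it travelled √(1.9² + 0.5²) ≈ 2.0 units.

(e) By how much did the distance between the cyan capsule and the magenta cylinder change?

-1.1

Before: roughly 3.6 units apart; after: 2.5. That's 1.1 units closer together.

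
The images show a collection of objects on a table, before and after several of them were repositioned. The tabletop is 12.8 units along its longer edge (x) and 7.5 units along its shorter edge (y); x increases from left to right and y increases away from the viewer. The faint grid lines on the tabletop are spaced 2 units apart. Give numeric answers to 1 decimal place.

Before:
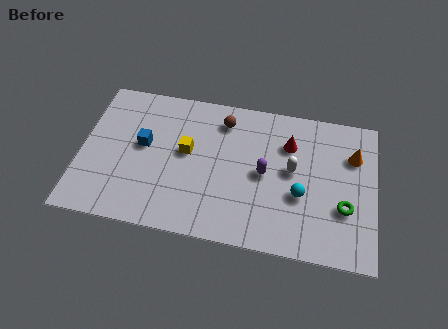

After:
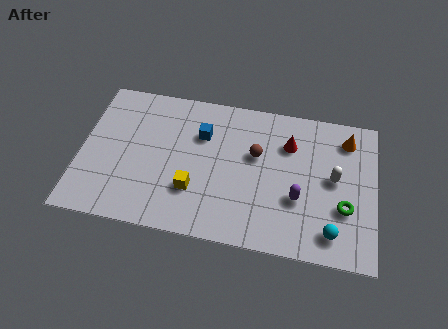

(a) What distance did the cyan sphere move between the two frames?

2.1

The cyan sphere moved from about (9.6, 2.9) to (11.0, 1.3), a distance of √(1.4² + 1.6²) ≈ 2.1.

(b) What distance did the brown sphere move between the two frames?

2.1

From (6.1, 6.1) to (7.6, 4.6), the brown sphere covered √(1.5² + 1.5²) ≈ 2.1 units.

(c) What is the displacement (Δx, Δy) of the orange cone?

(-0.3, 0.8)

The orange cone was at about (11.8, 5.3) and moved to about (11.5, 6.1).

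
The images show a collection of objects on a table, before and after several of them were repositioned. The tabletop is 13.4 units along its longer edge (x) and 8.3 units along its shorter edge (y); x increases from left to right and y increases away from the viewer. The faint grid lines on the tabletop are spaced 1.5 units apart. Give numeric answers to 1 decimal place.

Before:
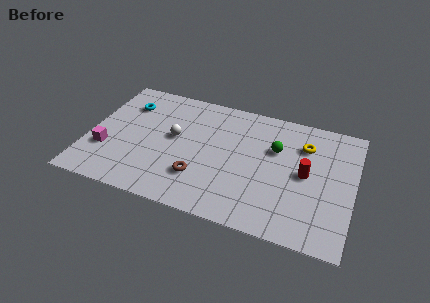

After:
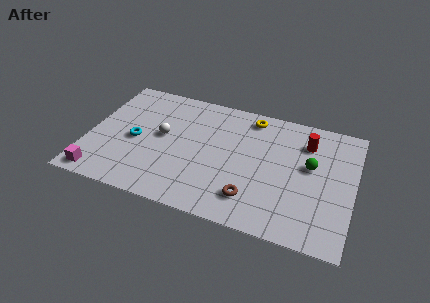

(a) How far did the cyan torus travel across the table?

2.5

The cyan torus moved from about (1.7, 6.2) to (2.4, 3.8), a distance of √(0.7² + 2.4²) ≈ 2.5.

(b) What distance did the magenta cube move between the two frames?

1.8

From (1.0, 2.7) to (0.9, 0.9), the magenta cube covered √(0.1² + 1.8²) ≈ 1.8 units.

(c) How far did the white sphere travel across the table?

0.6

The white sphere moved from about (4.3, 4.6) to (3.7, 4.5), a distance of √(0.6² + 0.1²) ≈ 0.6.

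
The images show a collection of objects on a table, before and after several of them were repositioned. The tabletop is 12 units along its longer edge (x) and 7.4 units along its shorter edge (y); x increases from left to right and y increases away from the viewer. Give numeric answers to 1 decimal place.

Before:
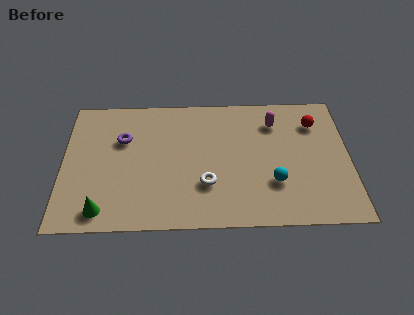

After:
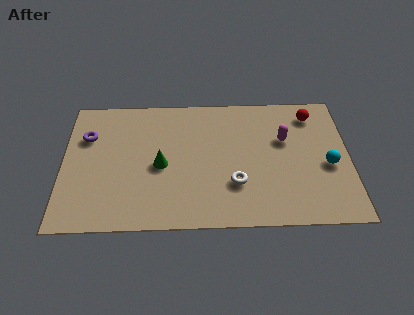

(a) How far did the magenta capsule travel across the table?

1.1

The magenta capsule moved from about (8.9, 5.7) to (9.3, 4.7), a distance of √(0.4² + 1.0²) ≈ 1.1.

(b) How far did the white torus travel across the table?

1.2

From (6.0, 2.3) to (7.2, 2.3), the white torus covered √(1.2² + 0.0²) ≈ 1.2 units.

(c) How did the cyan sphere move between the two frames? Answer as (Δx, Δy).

(2.3, 0.9)

The cyan sphere started near (8.8, 2.3) and ended near (11.1, 3.2).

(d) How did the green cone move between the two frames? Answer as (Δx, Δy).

(2.4, 2.4)

From the two frames, the green cone sits at roughly (1.7, 1.0) before and (4.1, 3.4) after.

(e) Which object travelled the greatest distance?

the green cone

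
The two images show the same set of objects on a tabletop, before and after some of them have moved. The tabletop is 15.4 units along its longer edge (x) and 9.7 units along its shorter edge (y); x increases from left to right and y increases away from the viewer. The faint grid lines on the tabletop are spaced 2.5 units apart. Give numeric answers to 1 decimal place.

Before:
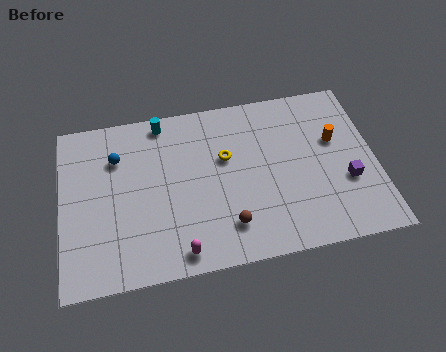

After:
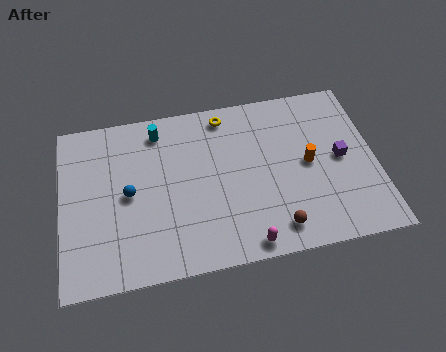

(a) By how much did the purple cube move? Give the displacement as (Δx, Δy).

(-0.2, 1.4)

The purple cube started near (13.9, 3.5) and ended near (13.7, 4.9).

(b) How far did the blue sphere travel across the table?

2.3

The blue sphere moved from about (2.8, 7.0) to (3.3, 4.8), a distance of √(0.5² + 2.2²) ≈ 2.3.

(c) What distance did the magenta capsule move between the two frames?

3.2

The magenta capsule moved from about (5.6, 1.1) to (8.8, 0.9), a distance of √(3.2² + 0.2²) ≈ 3.2.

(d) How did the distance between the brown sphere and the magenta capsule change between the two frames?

-1.0

Before: roughly 2.6 units apart; after: 1.6. That's 1.0 units closer together.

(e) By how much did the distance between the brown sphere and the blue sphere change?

+0.6

The distance was about 7.1 in the first image and 7.7 in the second, so they moved 0.6 units further apart.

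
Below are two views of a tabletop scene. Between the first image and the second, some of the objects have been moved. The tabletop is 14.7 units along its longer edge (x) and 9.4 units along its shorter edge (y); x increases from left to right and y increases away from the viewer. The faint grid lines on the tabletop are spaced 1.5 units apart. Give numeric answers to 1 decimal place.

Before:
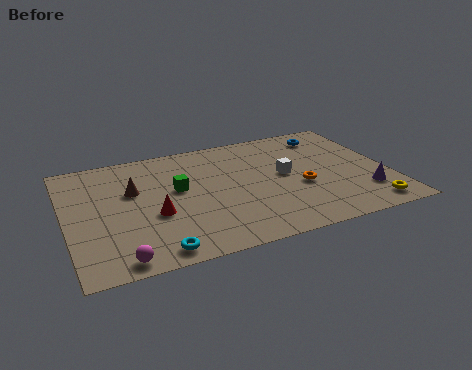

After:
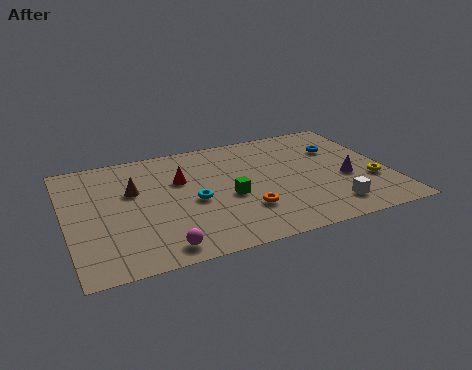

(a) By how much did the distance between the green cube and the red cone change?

+0.8

They were about 2.1 units apart before and 2.9 after — 0.8 units further apart.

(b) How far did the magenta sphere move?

1.8

From (2.1, 0.9) to (3.9, 1.1), the magenta sphere covered √(1.8² + 0.2²) ≈ 1.8 units.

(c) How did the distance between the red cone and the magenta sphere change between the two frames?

+1.9

They were about 3.3 units apart before and 5.2 after — 1.9 units further apart.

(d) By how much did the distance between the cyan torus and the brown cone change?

-1.8

They were about 4.9 units apart before and 3.1 after — 1.8 units closer together.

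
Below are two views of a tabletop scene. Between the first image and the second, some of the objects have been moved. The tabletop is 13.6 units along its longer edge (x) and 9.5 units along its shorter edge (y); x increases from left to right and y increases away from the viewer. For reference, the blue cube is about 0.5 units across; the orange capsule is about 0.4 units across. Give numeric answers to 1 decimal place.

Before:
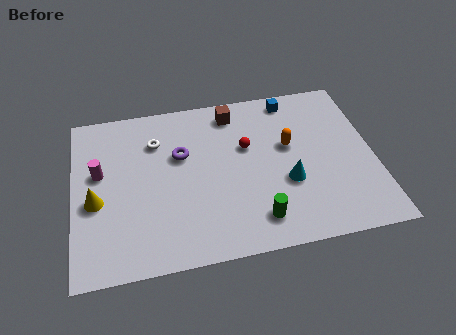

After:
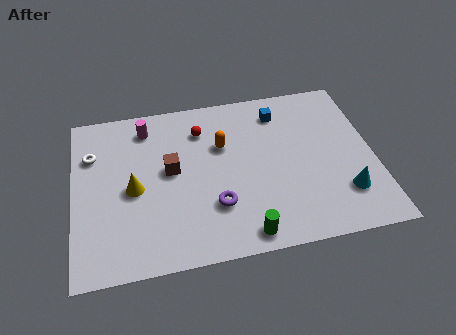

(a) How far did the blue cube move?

0.9

The blue cube was near (10.1, 8.4) before and (9.5, 7.7) after, so it travelled √(0.6² + 0.7²) ≈ 0.9 units.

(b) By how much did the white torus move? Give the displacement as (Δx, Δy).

(-2.9, -0.3)

The white torus was at about (3.8, 7.0) and moved to about (0.9, 6.7).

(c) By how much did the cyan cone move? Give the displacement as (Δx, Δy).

(2.5, -1.1)

The cyan cone started near (9.6, 3.5) and ended near (12.1, 2.4).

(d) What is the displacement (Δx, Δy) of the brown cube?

(-3.0, -2.9)

The brown cube started near (7.4, 8.1) and ended near (4.4, 5.2).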